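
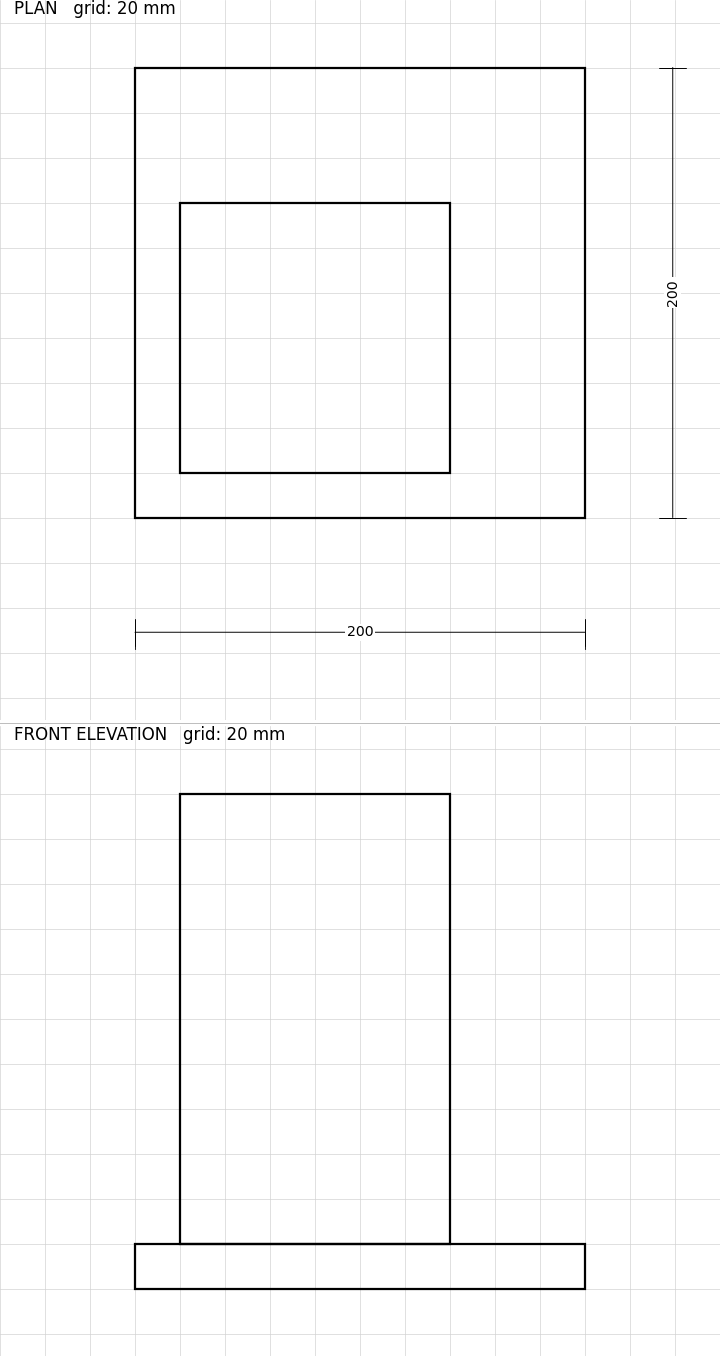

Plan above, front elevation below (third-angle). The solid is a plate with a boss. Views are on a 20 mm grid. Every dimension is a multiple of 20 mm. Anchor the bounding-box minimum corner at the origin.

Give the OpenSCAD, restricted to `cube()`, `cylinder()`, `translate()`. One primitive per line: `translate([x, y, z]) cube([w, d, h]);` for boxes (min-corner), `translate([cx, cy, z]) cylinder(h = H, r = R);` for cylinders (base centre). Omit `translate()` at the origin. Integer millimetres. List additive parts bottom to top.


cube([200, 200, 20]);
translate([20, 20, 20]) cube([120, 120, 200]);


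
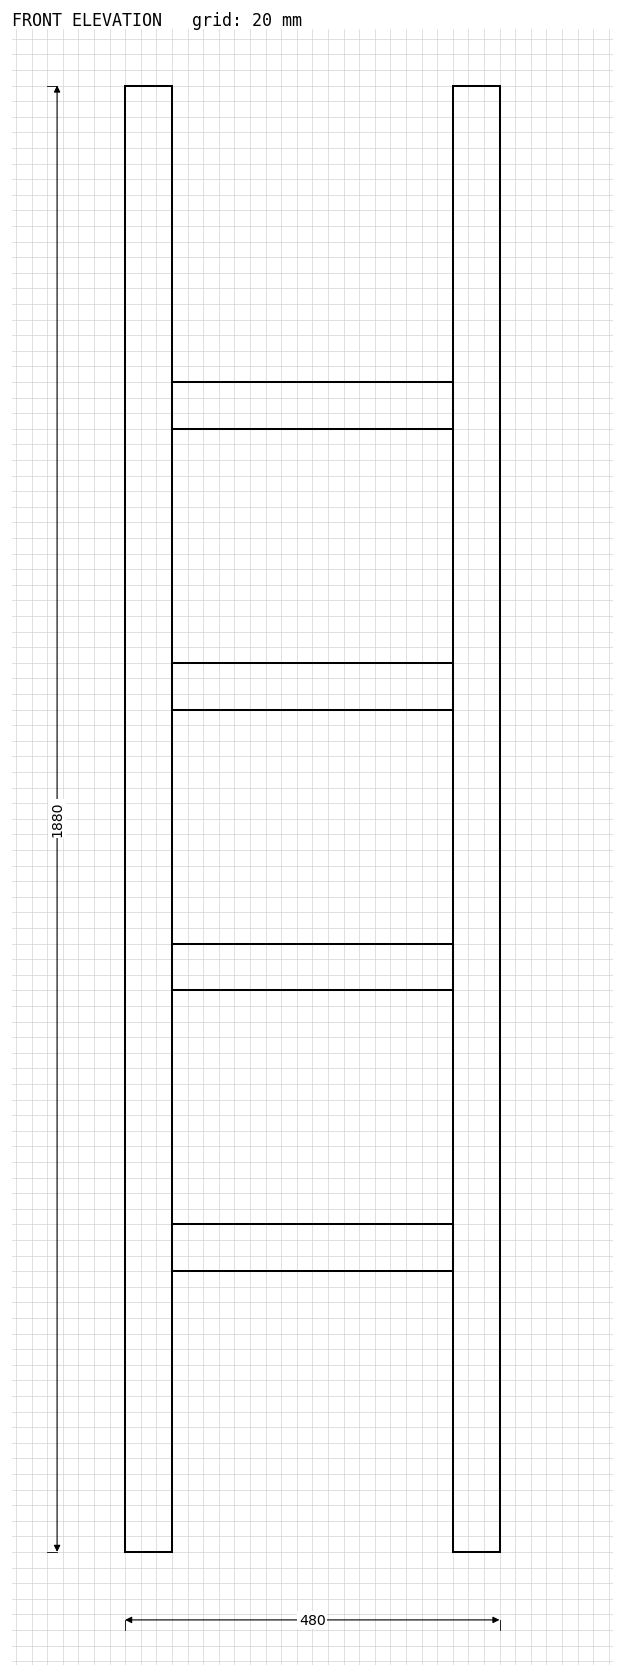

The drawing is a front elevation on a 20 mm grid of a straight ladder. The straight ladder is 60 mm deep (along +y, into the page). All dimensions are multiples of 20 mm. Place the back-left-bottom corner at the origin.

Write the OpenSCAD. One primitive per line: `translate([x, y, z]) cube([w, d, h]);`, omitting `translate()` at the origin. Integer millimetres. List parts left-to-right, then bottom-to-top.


cube([60, 60, 1880]);
translate([60, 0, 360]) cube([360, 60, 60]);
translate([60, 0, 720]) cube([360, 60, 60]);
translate([60, 0, 1080]) cube([360, 60, 60]);
translate([60, 0, 1440]) cube([360, 60, 60]);
translate([420, 0, 0]) cube([60, 60, 1880]);


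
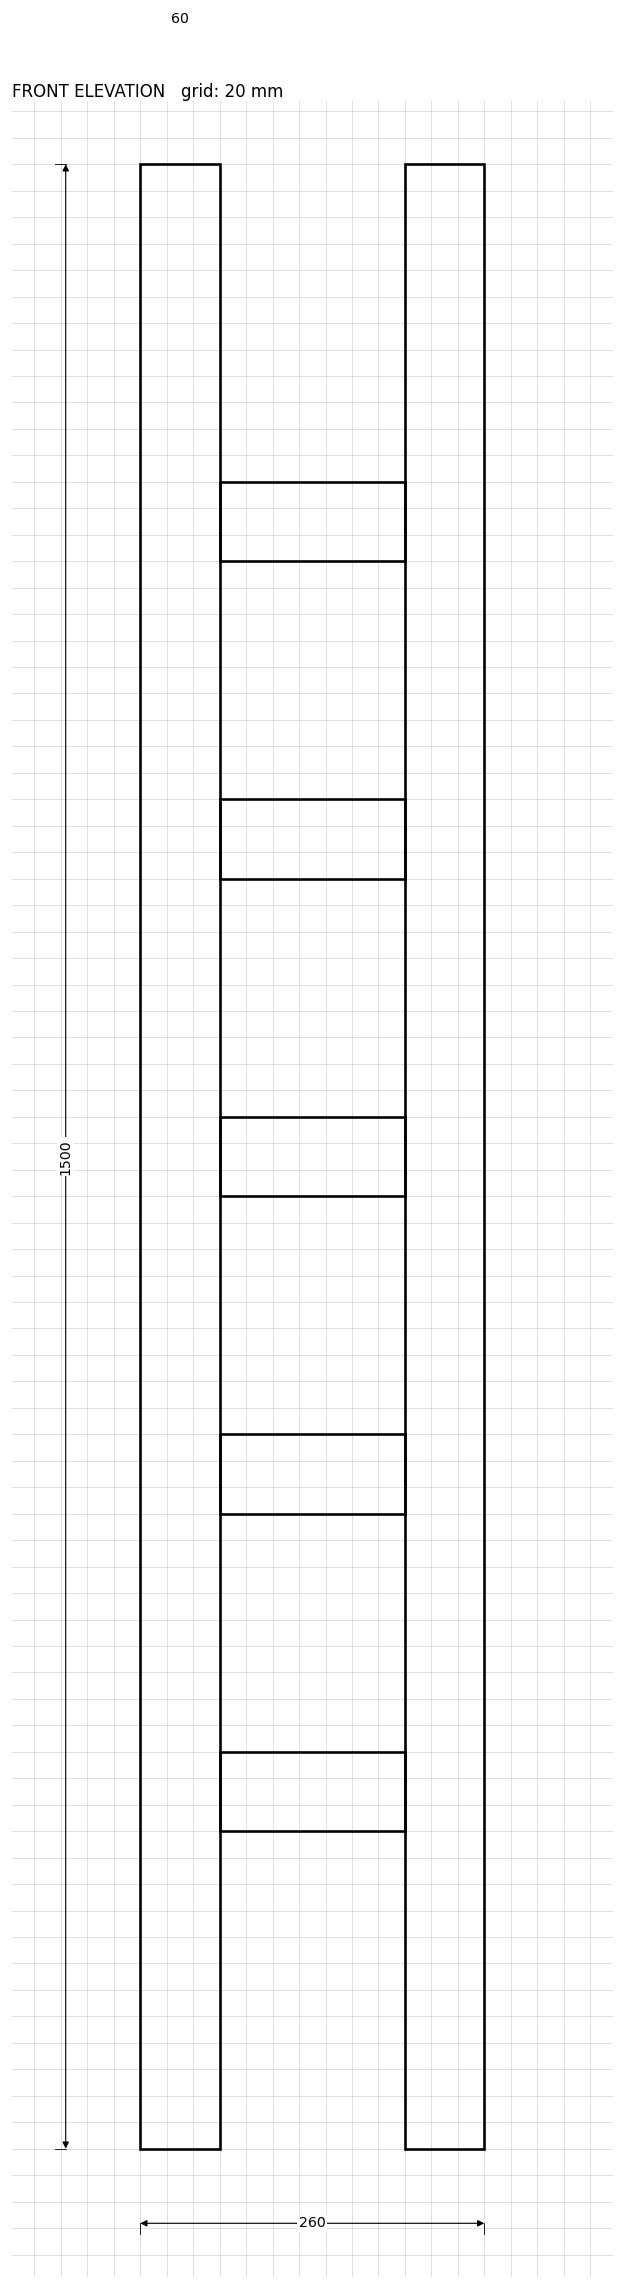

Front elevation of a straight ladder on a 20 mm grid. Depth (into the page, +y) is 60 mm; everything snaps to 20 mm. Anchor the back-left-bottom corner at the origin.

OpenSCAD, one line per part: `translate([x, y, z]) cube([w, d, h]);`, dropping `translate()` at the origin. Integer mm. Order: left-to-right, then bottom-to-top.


cube([60, 60, 1500]);
translate([60, 0, 240]) cube([140, 60, 60]);
translate([60, 0, 480]) cube([140, 60, 60]);
translate([60, 0, 720]) cube([140, 60, 60]);
translate([60, 0, 960]) cube([140, 60, 60]);
translate([60, 0, 1200]) cube([140, 60, 60]);
translate([200, 0, 0]) cube([60, 60, 1500]);


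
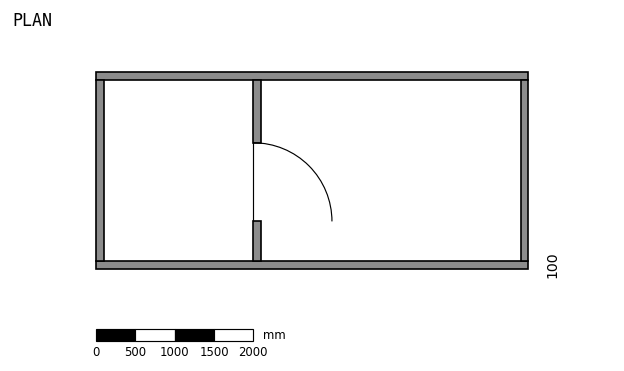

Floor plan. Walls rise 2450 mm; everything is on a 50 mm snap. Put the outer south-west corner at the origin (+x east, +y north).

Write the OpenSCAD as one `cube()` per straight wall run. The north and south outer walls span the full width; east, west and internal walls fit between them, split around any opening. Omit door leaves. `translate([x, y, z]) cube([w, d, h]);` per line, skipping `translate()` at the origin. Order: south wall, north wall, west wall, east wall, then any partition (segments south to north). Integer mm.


cube([5500, 100, 2450]);
translate([0, 2400, 0]) cube([5500, 100, 2450]);
translate([0, 100, 0]) cube([100, 2300, 2450]);
translate([5400, 100, 0]) cube([100, 2300, 2450]);
translate([2000, 100, 0]) cube([100, 500, 2450]);
translate([2000, 1600, 0]) cube([100, 800, 2450]);


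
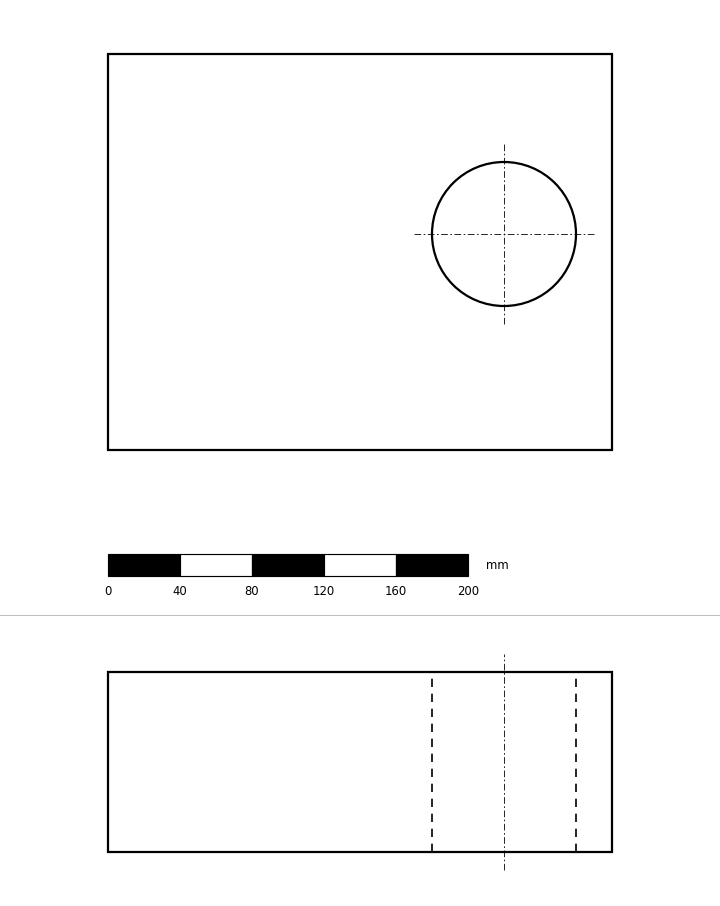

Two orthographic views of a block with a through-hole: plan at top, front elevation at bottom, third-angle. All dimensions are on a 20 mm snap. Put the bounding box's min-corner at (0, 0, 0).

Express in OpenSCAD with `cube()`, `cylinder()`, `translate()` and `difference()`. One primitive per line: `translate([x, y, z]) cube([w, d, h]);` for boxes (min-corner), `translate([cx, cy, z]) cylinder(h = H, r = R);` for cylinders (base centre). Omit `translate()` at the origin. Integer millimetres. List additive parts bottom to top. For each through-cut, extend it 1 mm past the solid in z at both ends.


difference() {
  cube([280, 220, 100]);
  translate([220, 120, -1]) cylinder(h = 102, r = 40);
}


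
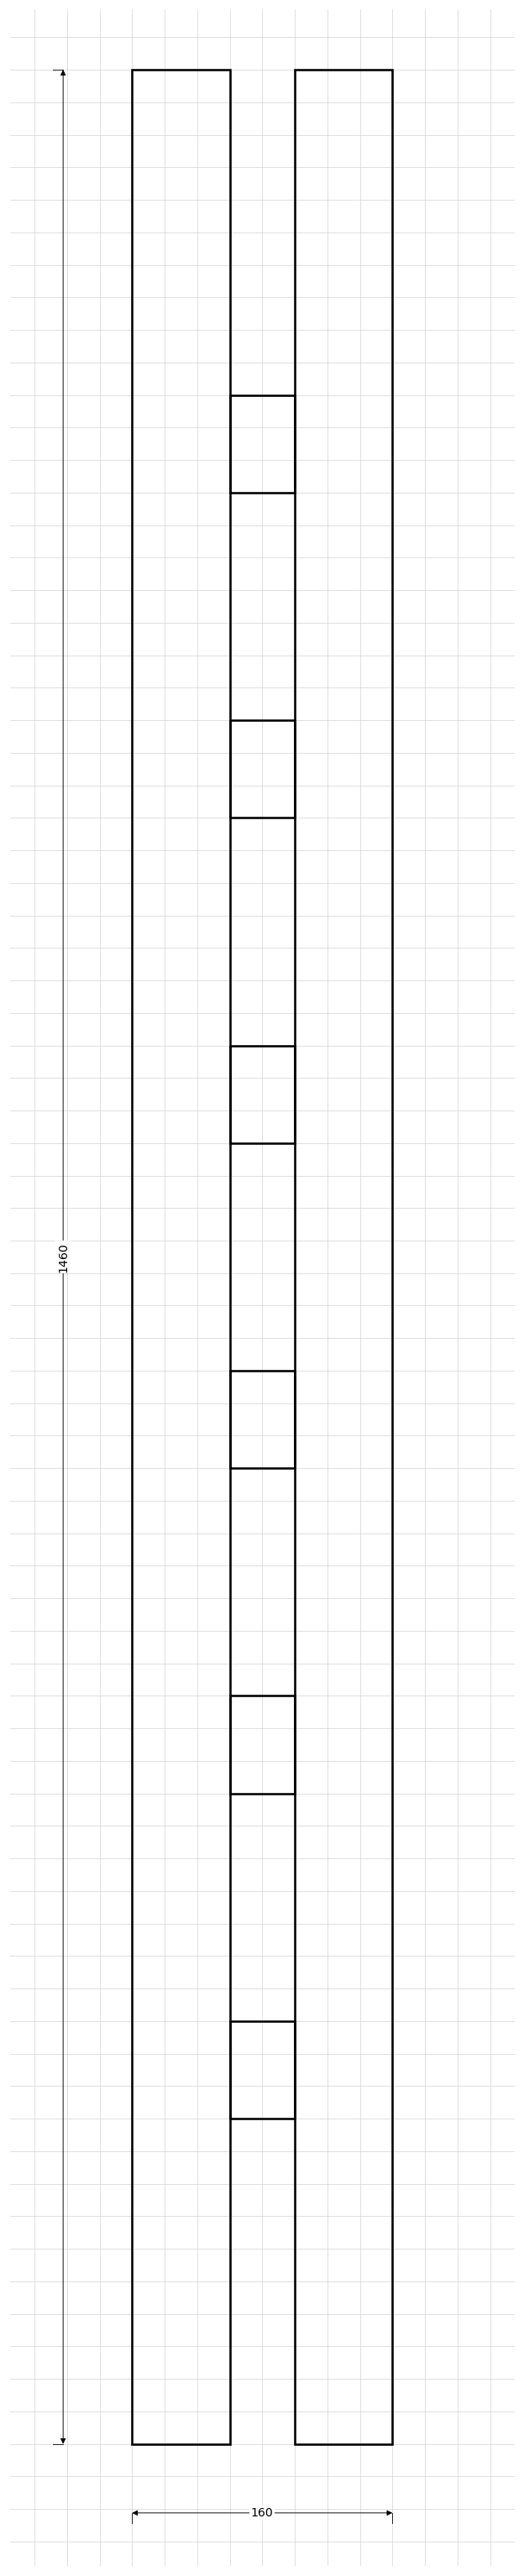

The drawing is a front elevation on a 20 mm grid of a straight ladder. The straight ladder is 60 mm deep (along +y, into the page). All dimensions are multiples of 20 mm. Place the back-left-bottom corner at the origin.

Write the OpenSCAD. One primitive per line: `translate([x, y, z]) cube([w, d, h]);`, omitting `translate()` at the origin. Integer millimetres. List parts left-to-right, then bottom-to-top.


cube([60, 60, 1460]);
translate([60, 0, 200]) cube([40, 60, 60]);
translate([60, 0, 400]) cube([40, 60, 60]);
translate([60, 0, 600]) cube([40, 60, 60]);
translate([60, 0, 800]) cube([40, 60, 60]);
translate([60, 0, 1000]) cube([40, 60, 60]);
translate([60, 0, 1200]) cube([40, 60, 60]);
translate([100, 0, 0]) cube([60, 60, 1460]);


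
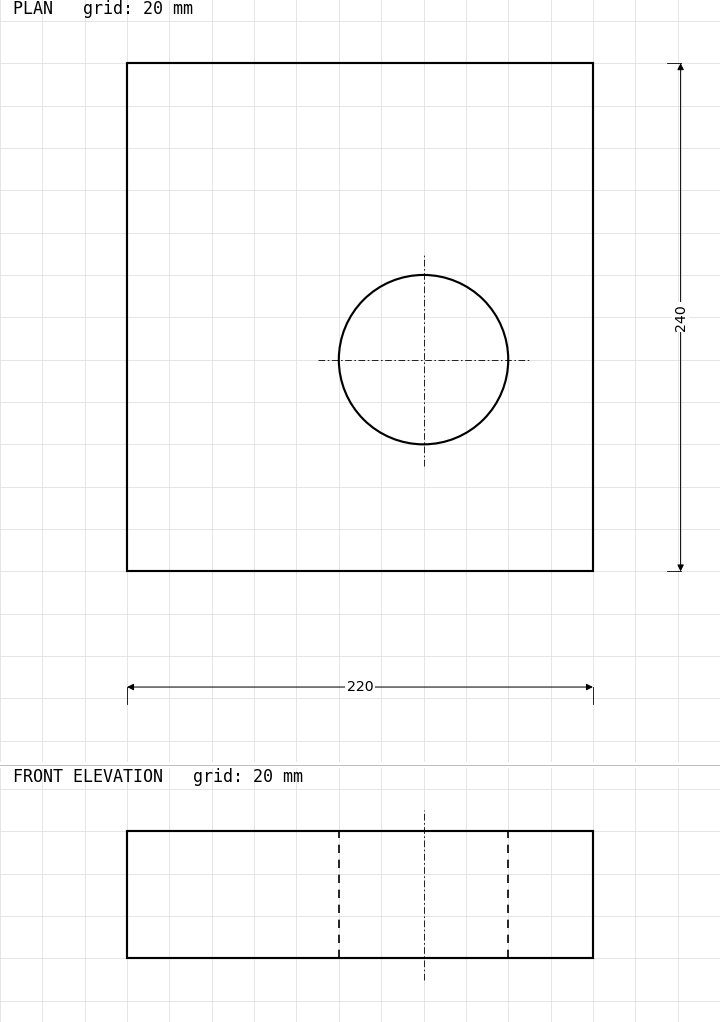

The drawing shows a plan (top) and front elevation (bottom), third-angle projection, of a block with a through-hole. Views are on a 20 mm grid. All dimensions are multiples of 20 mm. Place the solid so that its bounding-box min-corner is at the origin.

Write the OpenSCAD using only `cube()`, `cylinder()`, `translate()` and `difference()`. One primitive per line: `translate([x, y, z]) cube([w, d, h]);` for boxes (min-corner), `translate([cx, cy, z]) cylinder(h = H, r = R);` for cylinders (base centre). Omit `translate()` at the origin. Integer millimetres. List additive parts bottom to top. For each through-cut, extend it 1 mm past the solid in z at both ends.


difference() {
  cube([220, 240, 60]);
  translate([140, 100, -1]) cylinder(h = 62, r = 40);
}


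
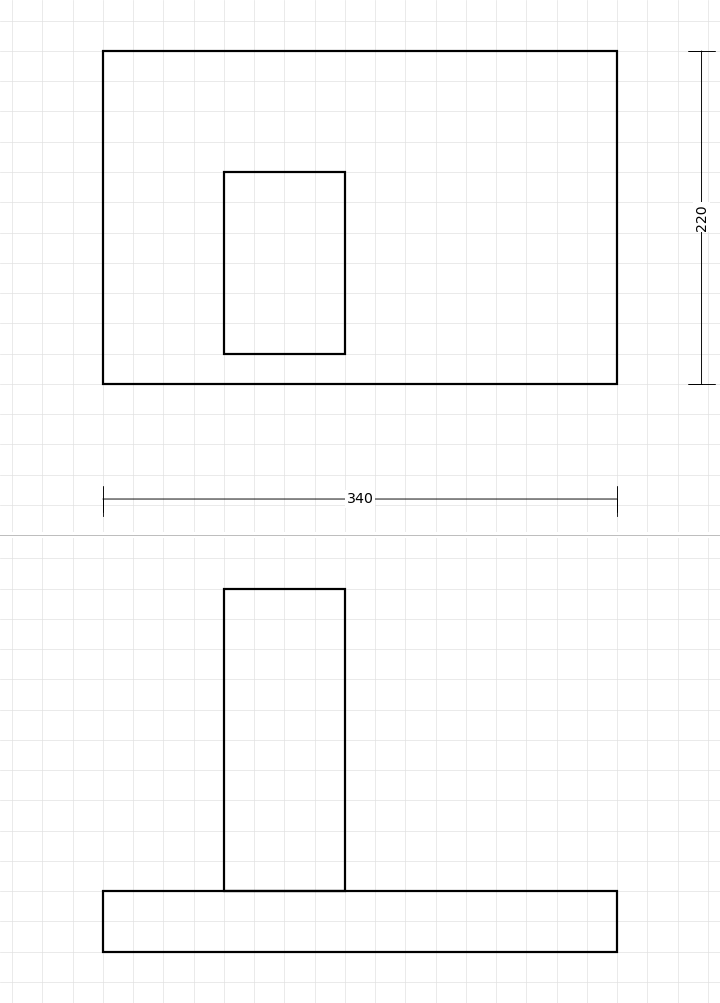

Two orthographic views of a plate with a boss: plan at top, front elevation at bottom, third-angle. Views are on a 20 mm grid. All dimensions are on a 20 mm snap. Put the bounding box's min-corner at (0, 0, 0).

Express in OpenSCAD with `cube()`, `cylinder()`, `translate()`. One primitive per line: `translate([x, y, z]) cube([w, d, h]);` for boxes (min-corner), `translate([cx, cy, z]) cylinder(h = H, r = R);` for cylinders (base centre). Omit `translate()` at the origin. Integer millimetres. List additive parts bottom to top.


cube([340, 220, 40]);
translate([80, 20, 40]) cube([80, 120, 200]);


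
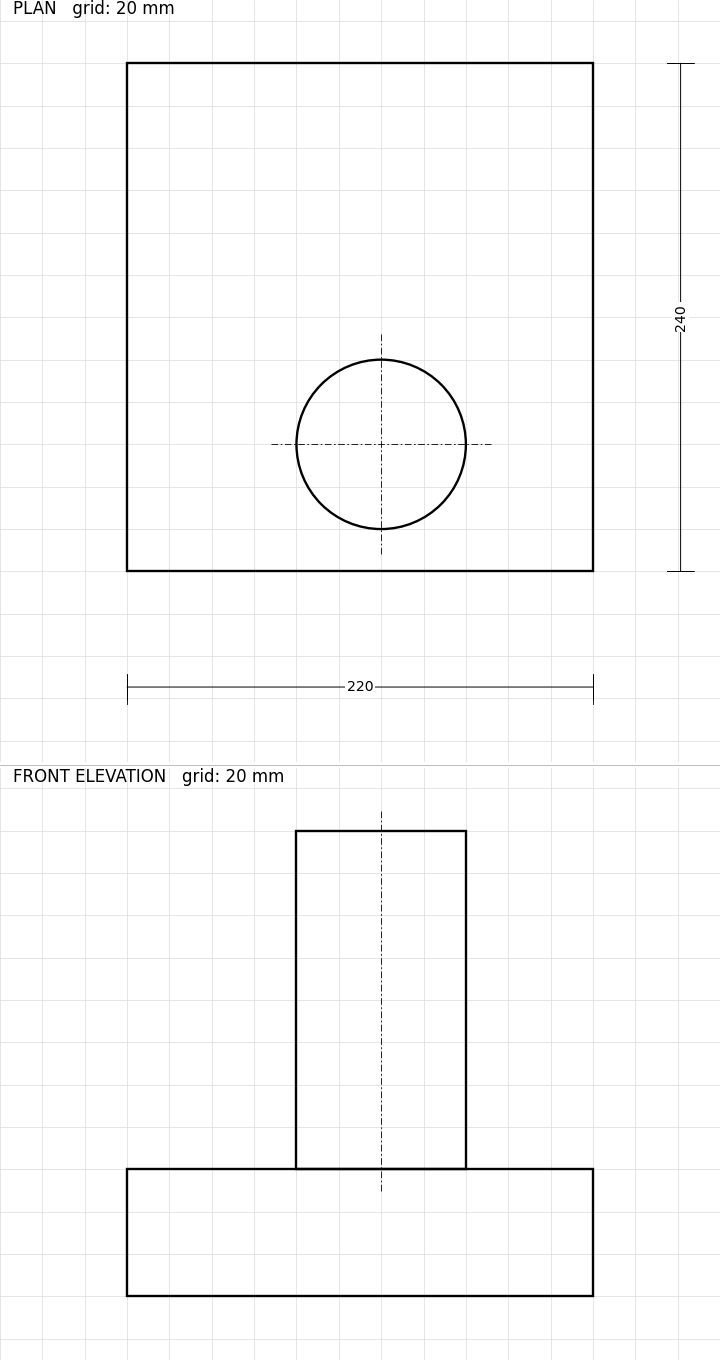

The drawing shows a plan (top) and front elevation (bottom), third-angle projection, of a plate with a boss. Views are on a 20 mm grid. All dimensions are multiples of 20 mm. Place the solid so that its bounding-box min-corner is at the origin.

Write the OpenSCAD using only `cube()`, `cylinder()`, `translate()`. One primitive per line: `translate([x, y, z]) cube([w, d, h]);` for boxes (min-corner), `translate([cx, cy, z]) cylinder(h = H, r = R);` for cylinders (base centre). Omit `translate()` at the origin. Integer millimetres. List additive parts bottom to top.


cube([220, 240, 60]);
translate([120, 60, 60]) cylinder(h = 160, r = 40);


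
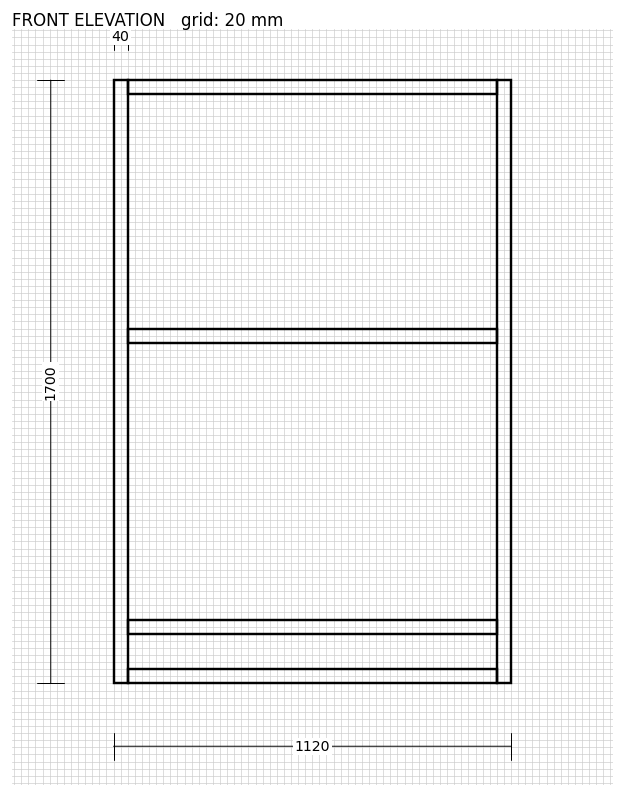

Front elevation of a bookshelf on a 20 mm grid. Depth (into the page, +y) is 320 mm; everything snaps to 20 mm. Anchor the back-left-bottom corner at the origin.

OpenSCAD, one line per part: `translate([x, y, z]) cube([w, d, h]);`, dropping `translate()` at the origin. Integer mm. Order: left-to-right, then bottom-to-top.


cube([40, 320, 1700]);
translate([40, 0, 0]) cube([1040, 320, 40]);
translate([40, 0, 140]) cube([1040, 320, 40]);
translate([40, 0, 960]) cube([1040, 320, 40]);
translate([40, 0, 1660]) cube([1040, 320, 40]);
translate([1080, 0, 0]) cube([40, 320, 1700]);


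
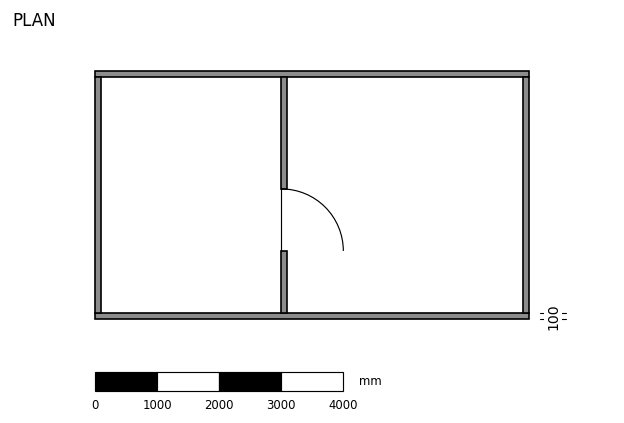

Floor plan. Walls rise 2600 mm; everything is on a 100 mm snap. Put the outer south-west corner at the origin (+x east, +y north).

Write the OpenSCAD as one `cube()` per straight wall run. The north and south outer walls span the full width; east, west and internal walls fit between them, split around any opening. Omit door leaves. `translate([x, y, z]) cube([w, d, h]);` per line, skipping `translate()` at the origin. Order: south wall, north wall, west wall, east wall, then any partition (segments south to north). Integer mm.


cube([7000, 100, 2600]);
translate([0, 3900, 0]) cube([7000, 100, 2600]);
translate([0, 100, 0]) cube([100, 3800, 2600]);
translate([6900, 100, 0]) cube([100, 3800, 2600]);
translate([3000, 100, 0]) cube([100, 1000, 2600]);
translate([3000, 2100, 0]) cube([100, 1800, 2600]);


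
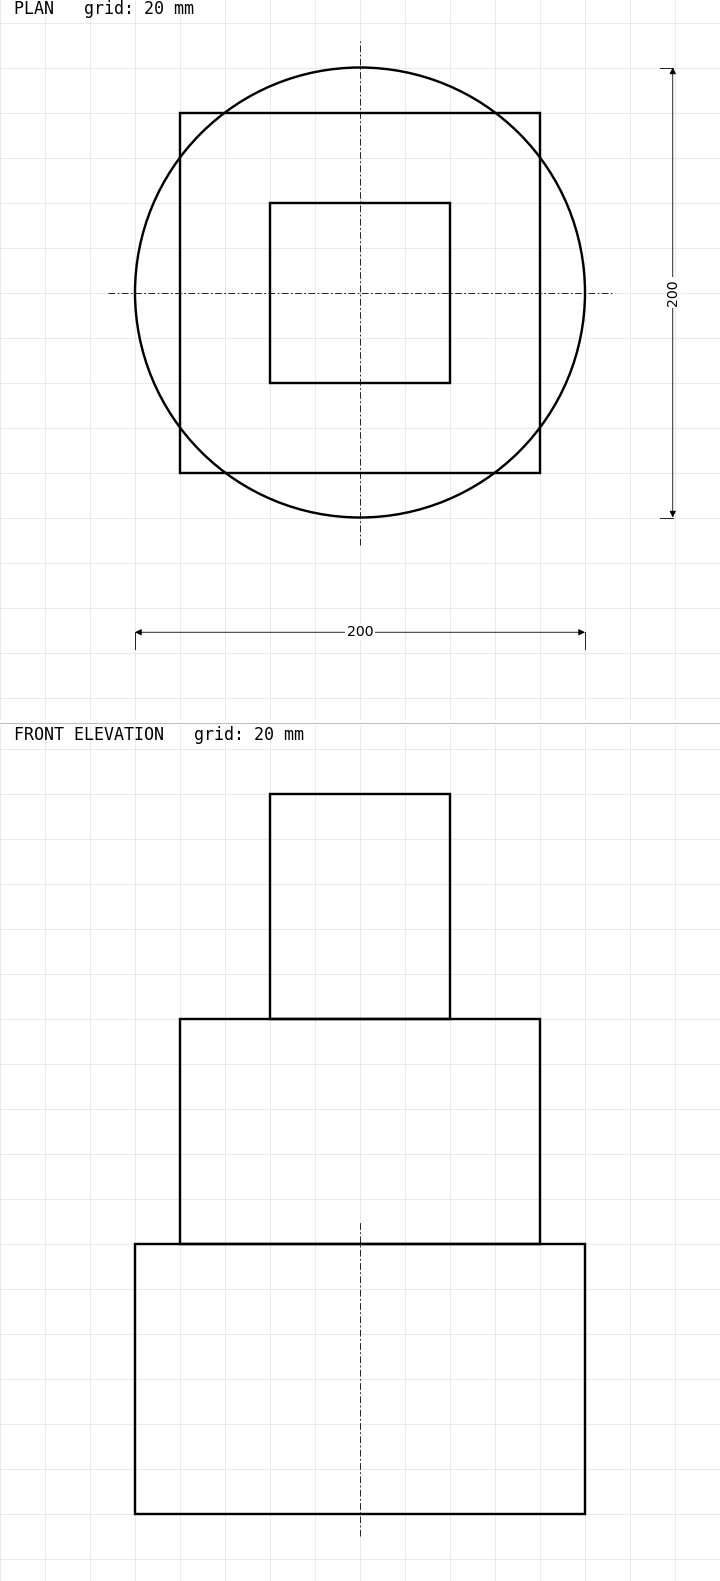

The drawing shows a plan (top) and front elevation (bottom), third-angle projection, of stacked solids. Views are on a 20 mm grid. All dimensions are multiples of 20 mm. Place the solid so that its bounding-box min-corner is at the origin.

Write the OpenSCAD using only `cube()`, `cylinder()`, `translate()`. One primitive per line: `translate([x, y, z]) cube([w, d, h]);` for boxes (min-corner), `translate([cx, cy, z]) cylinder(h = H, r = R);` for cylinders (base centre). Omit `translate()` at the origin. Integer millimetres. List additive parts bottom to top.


translate([100, 100, 0]) cylinder(h = 120, r = 100);
translate([20, 20, 120]) cube([160, 160, 100]);
translate([60, 60, 220]) cube([80, 80, 100]);


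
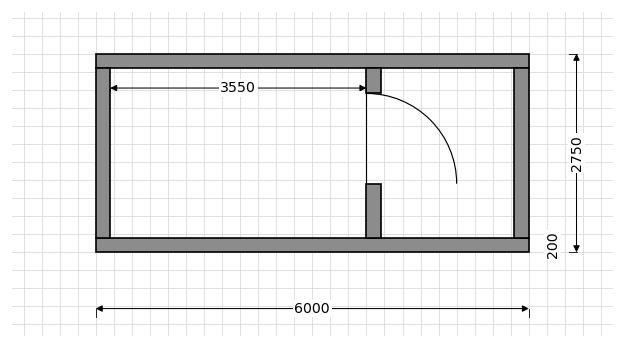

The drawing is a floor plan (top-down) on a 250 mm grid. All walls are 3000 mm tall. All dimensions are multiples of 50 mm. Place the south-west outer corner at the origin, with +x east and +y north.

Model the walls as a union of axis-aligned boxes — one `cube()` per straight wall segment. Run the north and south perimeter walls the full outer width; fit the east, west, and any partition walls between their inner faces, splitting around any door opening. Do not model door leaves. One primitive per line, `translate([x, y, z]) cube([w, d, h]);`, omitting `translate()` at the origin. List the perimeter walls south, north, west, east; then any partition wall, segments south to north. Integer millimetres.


cube([6000, 200, 3000]);
translate([0, 2550, 0]) cube([6000, 200, 3000]);
translate([0, 200, 0]) cube([200, 2350, 3000]);
translate([5800, 200, 0]) cube([200, 2350, 3000]);
translate([3750, 200, 0]) cube([200, 750, 3000]);
translate([3750, 2200, 0]) cube([200, 350, 3000]);


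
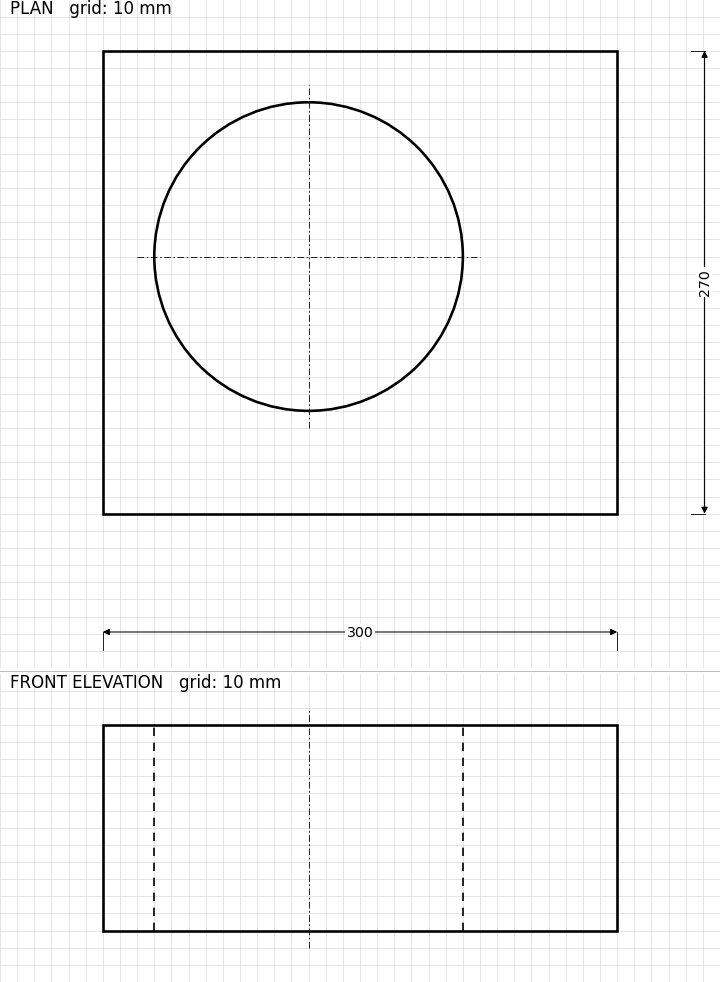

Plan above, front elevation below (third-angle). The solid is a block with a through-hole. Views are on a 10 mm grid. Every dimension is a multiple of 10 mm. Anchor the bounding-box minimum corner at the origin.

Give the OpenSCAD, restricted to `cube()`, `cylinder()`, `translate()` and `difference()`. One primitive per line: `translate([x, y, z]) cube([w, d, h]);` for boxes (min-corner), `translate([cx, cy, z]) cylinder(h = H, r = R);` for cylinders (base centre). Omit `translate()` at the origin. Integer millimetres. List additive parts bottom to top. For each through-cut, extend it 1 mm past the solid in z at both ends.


difference() {
  cube([300, 270, 120]);
  translate([120, 150, -1]) cylinder(h = 122, r = 90);
}


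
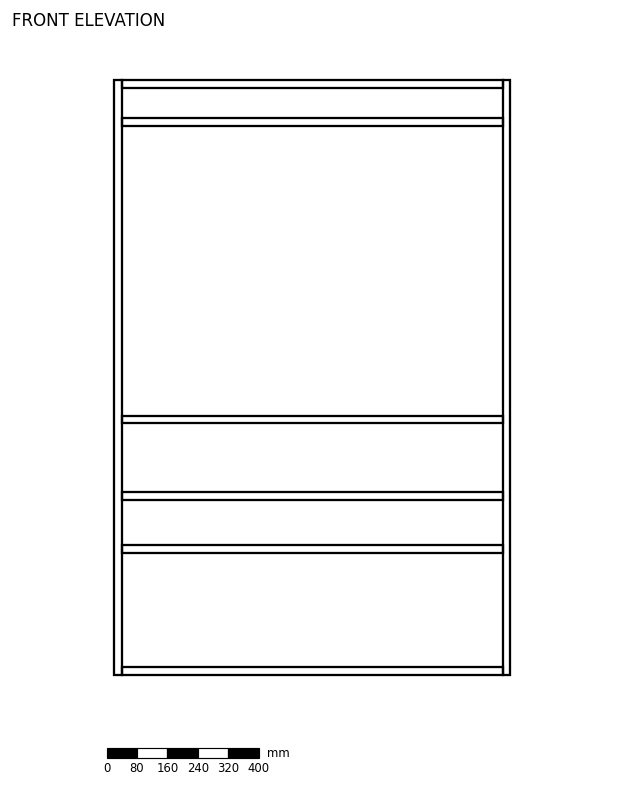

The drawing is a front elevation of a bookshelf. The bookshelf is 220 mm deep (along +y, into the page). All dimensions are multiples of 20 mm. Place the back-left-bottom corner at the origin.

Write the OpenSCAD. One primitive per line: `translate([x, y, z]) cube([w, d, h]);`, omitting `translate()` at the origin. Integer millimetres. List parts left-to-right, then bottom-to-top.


cube([20, 220, 1560]);
translate([20, 0, 0]) cube([1000, 220, 20]);
translate([20, 0, 320]) cube([1000, 220, 20]);
translate([20, 0, 460]) cube([1000, 220, 20]);
translate([20, 0, 660]) cube([1000, 220, 20]);
translate([20, 0, 1440]) cube([1000, 220, 20]);
translate([20, 0, 1540]) cube([1000, 220, 20]);
translate([1020, 0, 0]) cube([20, 220, 1560]);


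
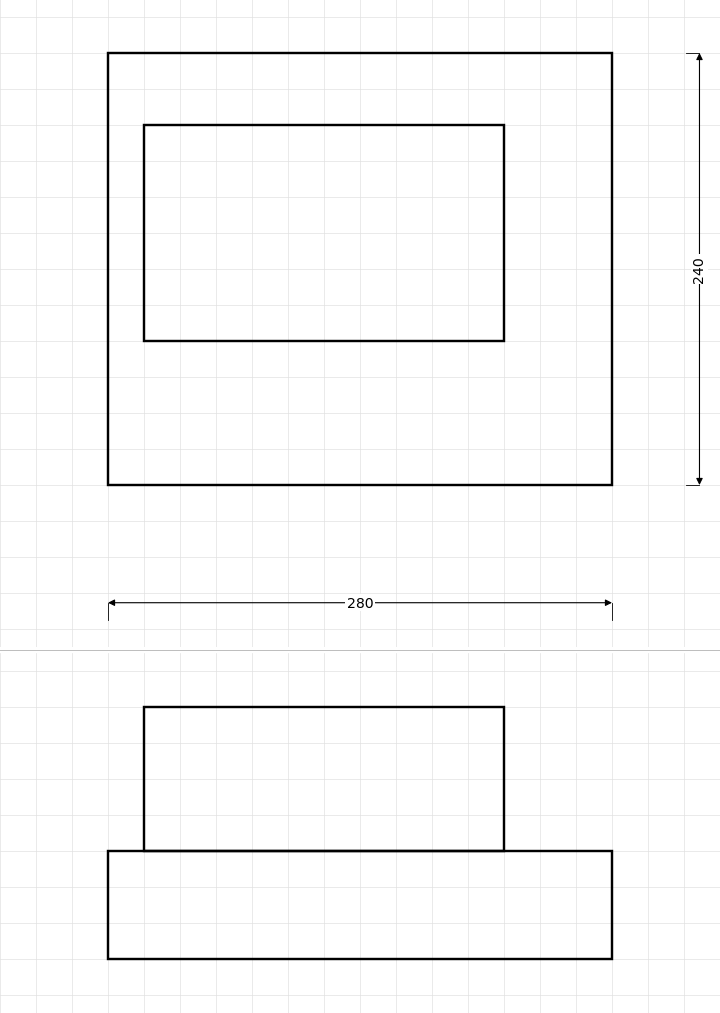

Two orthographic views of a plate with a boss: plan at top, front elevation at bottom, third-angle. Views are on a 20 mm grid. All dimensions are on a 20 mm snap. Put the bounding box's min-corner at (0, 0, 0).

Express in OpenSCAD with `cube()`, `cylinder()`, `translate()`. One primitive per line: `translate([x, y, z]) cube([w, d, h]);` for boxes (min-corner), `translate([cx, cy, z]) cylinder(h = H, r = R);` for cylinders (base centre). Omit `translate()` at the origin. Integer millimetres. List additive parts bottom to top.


cube([280, 240, 60]);
translate([20, 80, 60]) cube([200, 120, 80]);


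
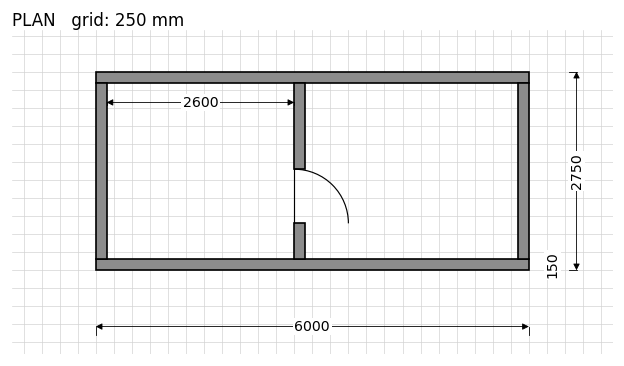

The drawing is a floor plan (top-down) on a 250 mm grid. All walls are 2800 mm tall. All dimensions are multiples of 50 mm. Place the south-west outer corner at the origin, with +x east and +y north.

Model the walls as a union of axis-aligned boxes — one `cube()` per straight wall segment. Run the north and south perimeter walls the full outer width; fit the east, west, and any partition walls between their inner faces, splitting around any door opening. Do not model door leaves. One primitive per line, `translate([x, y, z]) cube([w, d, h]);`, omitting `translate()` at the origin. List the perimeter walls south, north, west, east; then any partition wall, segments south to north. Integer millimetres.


cube([6000, 150, 2800]);
translate([0, 2600, 0]) cube([6000, 150, 2800]);
translate([0, 150, 0]) cube([150, 2450, 2800]);
translate([5850, 150, 0]) cube([150, 2450, 2800]);
translate([2750, 150, 0]) cube([150, 500, 2800]);
translate([2750, 1400, 0]) cube([150, 1200, 2800]);


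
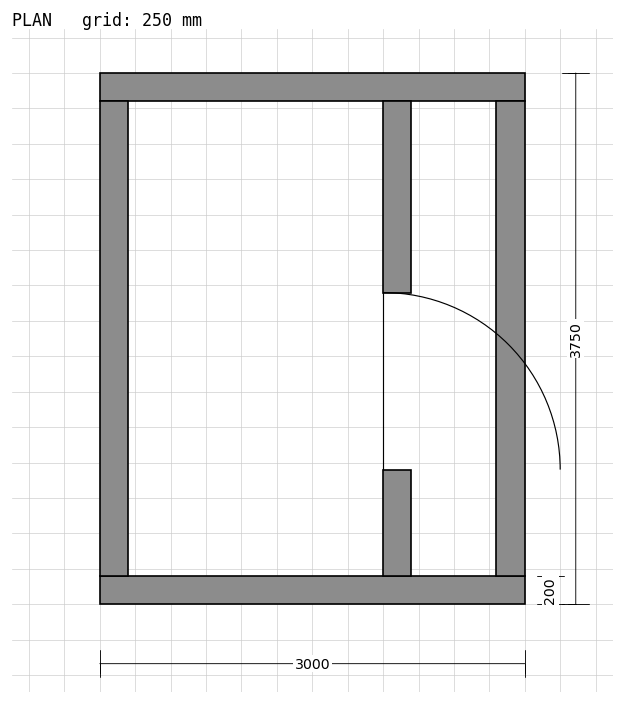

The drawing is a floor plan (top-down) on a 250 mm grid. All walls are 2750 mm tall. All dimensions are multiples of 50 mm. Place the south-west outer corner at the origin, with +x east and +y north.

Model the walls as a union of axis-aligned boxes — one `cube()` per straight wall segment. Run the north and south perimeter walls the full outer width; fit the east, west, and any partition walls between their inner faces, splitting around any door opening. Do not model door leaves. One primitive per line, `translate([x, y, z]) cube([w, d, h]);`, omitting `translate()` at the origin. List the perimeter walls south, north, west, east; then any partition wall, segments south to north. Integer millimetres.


cube([3000, 200, 2750]);
translate([0, 3550, 0]) cube([3000, 200, 2750]);
translate([0, 200, 0]) cube([200, 3350, 2750]);
translate([2800, 200, 0]) cube([200, 3350, 2750]);
translate([2000, 200, 0]) cube([200, 750, 2750]);
translate([2000, 2200, 0]) cube([200, 1350, 2750]);


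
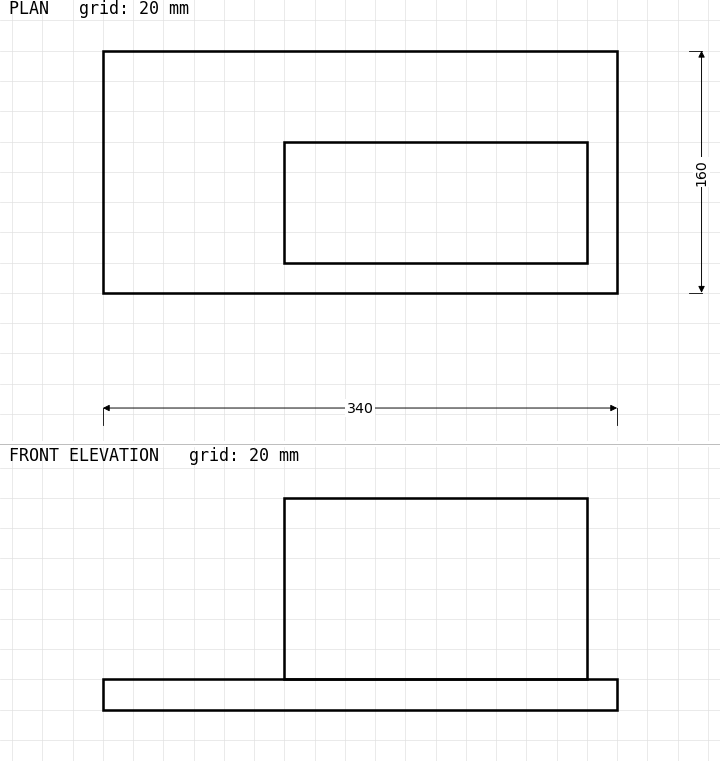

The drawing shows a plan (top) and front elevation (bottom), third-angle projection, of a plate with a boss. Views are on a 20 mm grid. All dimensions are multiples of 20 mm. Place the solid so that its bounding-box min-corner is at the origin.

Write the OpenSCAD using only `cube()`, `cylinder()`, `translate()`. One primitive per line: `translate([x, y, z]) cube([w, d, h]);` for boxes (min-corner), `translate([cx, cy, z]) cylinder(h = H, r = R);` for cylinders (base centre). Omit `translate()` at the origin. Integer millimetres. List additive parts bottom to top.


cube([340, 160, 20]);
translate([120, 20, 20]) cube([200, 80, 120]);


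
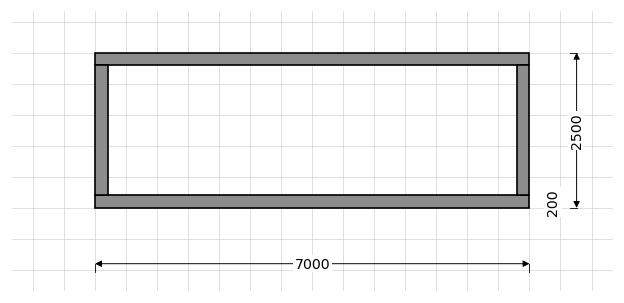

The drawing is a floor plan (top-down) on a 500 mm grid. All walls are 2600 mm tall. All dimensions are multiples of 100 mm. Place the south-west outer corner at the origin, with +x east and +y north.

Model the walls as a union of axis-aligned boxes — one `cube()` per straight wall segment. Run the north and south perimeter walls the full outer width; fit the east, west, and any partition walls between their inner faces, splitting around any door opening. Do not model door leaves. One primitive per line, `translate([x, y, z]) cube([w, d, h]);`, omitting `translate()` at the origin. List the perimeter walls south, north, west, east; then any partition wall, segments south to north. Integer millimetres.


cube([7000, 200, 2600]);
translate([0, 2300, 0]) cube([7000, 200, 2600]);
translate([0, 200, 0]) cube([200, 2100, 2600]);
translate([6800, 200, 0]) cube([200, 2100, 2600]);


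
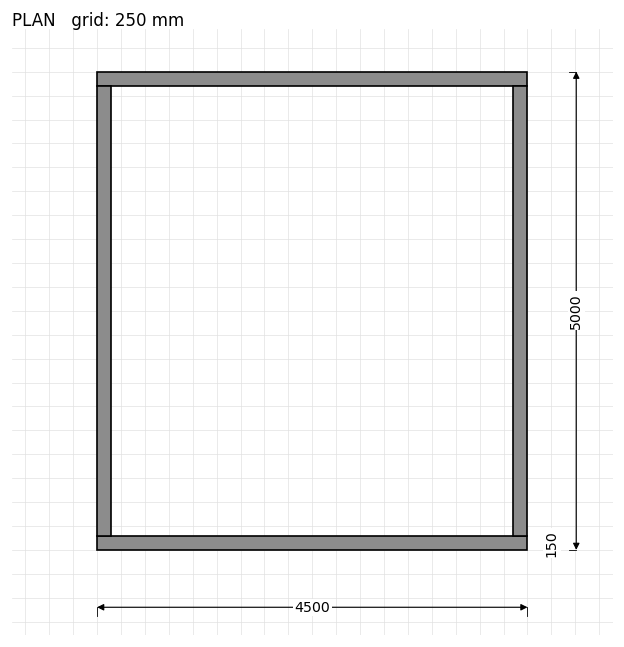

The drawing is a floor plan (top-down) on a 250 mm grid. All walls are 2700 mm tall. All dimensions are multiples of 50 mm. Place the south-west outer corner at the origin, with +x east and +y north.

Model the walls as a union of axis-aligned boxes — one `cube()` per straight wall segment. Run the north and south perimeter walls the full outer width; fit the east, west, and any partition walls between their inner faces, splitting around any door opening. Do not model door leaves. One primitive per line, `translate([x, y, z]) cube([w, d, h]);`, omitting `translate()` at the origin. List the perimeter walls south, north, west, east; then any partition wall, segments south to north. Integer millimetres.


cube([4500, 150, 2700]);
translate([0, 4850, 0]) cube([4500, 150, 2700]);
translate([0, 150, 0]) cube([150, 4700, 2700]);
translate([4350, 150, 0]) cube([150, 4700, 2700]);


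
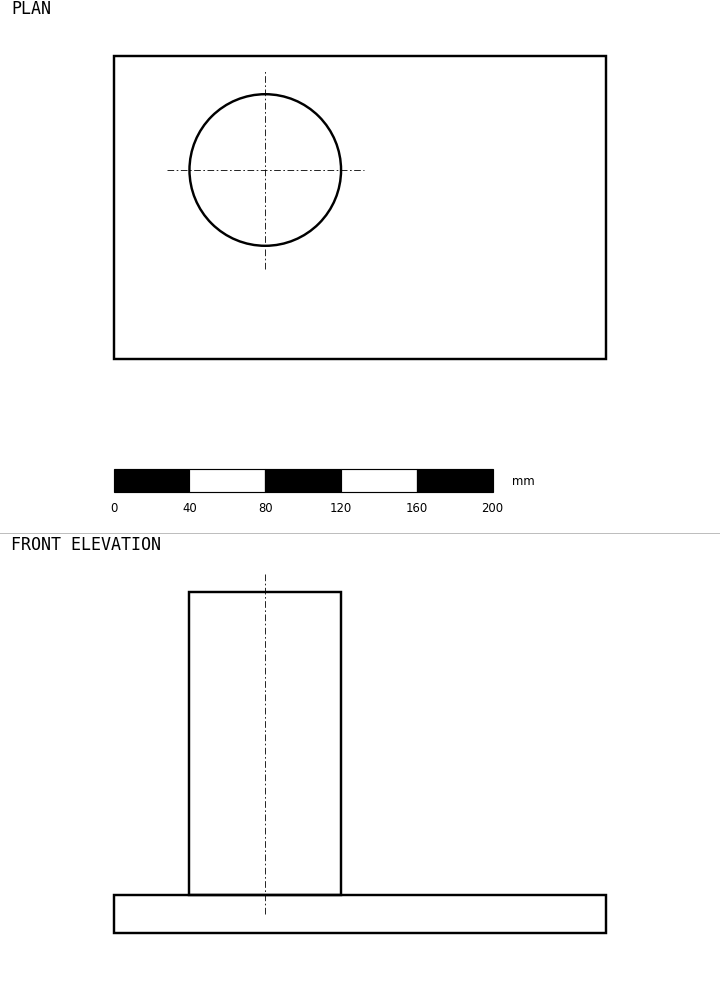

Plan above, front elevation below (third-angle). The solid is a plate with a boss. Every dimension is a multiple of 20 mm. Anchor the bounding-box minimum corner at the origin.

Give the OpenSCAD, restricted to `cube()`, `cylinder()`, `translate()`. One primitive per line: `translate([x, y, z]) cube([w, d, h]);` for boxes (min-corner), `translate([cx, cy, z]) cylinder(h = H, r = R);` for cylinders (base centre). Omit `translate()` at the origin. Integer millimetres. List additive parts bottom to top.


cube([260, 160, 20]);
translate([80, 100, 20]) cylinder(h = 160, r = 40);


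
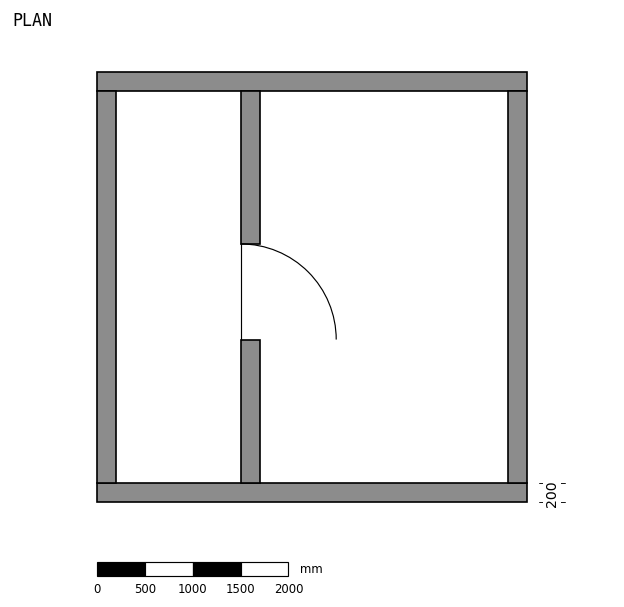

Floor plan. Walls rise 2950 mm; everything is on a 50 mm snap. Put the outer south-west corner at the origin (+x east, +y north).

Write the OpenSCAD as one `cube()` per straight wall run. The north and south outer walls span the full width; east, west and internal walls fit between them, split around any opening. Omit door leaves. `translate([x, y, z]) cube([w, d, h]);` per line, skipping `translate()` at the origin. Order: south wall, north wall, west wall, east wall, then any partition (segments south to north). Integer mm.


cube([4500, 200, 2950]);
translate([0, 4300, 0]) cube([4500, 200, 2950]);
translate([0, 200, 0]) cube([200, 4100, 2950]);
translate([4300, 200, 0]) cube([200, 4100, 2950]);
translate([1500, 200, 0]) cube([200, 1500, 2950]);
translate([1500, 2700, 0]) cube([200, 1600, 2950]);


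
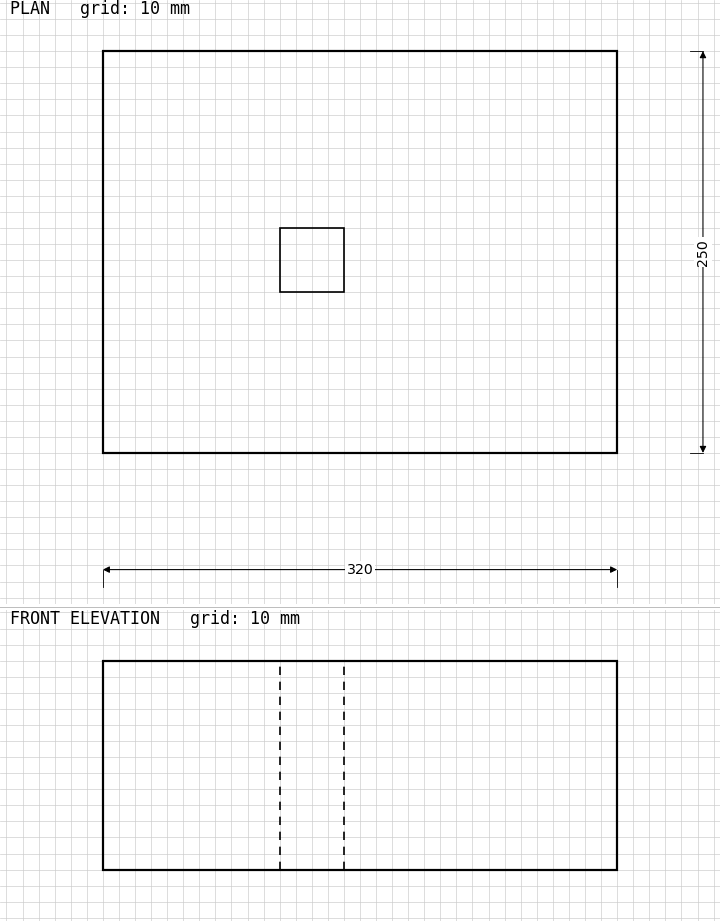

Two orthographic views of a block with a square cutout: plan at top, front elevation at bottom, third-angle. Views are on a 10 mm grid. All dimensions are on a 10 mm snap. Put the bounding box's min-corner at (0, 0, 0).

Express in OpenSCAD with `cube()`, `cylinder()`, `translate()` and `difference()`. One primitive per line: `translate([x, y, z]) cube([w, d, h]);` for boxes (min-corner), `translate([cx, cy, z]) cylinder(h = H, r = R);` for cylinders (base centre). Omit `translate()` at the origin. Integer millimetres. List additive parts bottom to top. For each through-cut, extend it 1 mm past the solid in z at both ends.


difference() {
  cube([320, 250, 130]);
  translate([110, 100, -1]) cube([40, 40, 132]);
}


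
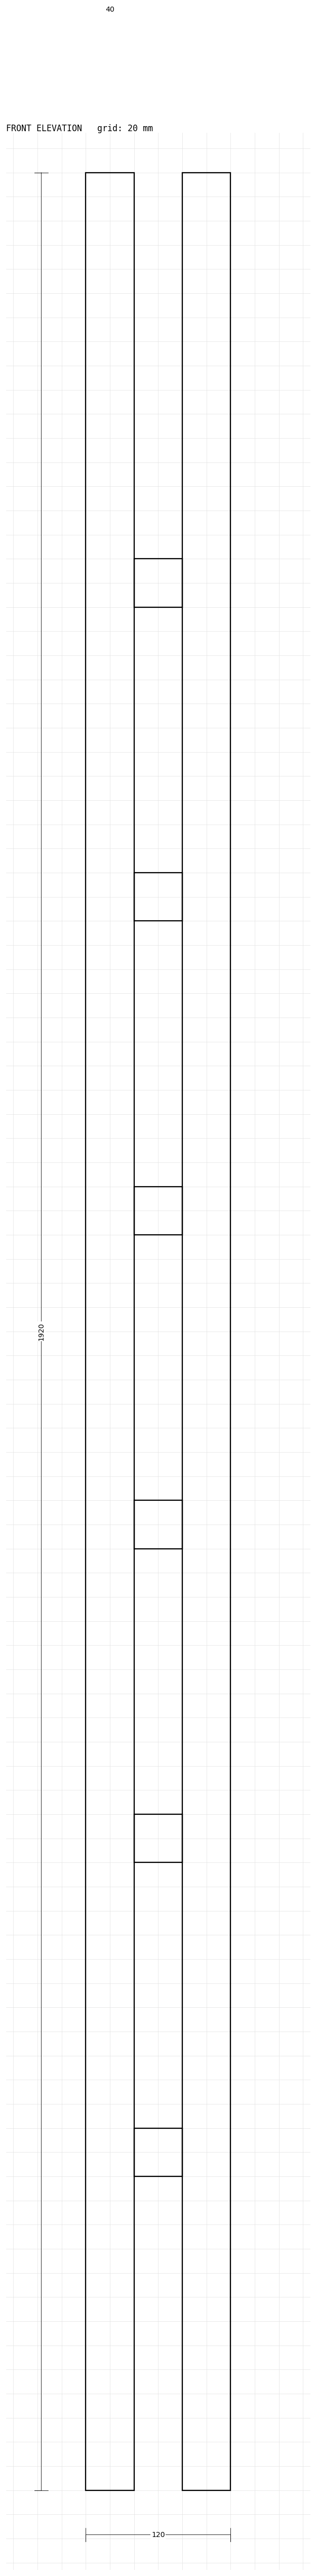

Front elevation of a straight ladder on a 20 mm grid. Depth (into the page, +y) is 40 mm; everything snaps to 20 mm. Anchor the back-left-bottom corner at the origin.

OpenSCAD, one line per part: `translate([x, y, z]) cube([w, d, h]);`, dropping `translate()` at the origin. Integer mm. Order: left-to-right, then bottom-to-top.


cube([40, 40, 1920]);
translate([40, 0, 260]) cube([40, 40, 40]);
translate([40, 0, 520]) cube([40, 40, 40]);
translate([40, 0, 780]) cube([40, 40, 40]);
translate([40, 0, 1040]) cube([40, 40, 40]);
translate([40, 0, 1300]) cube([40, 40, 40]);
translate([40, 0, 1560]) cube([40, 40, 40]);
translate([80, 0, 0]) cube([40, 40, 1920]);


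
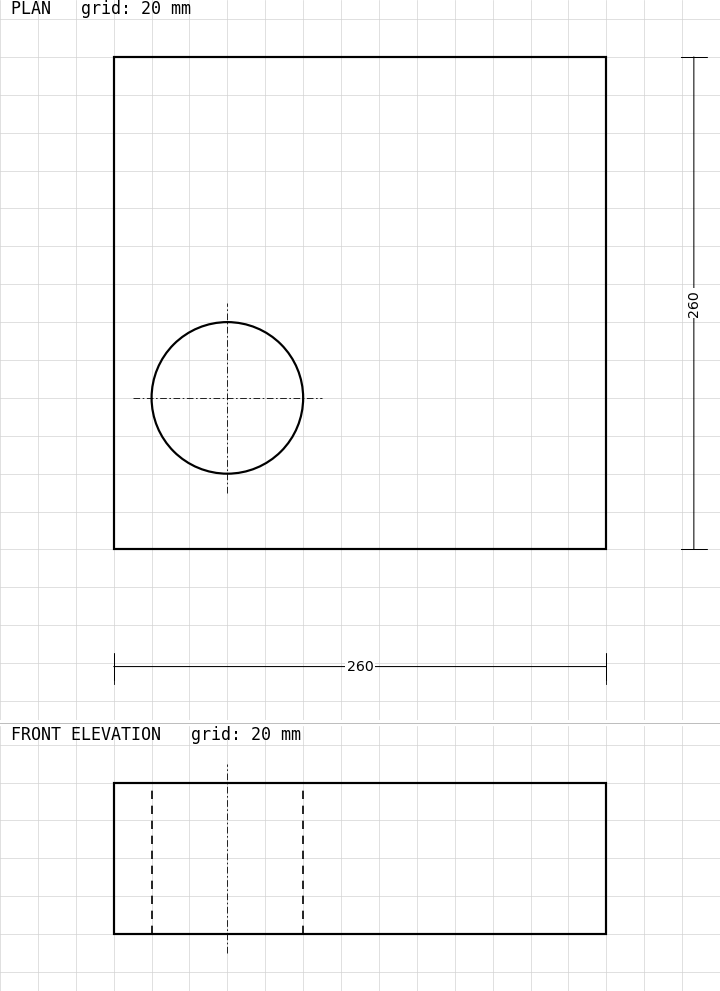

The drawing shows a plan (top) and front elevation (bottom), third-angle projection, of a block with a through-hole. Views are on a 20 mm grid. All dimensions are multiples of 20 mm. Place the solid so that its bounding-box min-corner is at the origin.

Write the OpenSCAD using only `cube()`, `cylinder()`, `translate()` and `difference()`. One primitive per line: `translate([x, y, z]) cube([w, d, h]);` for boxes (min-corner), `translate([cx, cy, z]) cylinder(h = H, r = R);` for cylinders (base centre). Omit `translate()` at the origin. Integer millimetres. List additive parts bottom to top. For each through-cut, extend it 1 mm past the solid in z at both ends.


difference() {
  cube([260, 260, 80]);
  translate([60, 80, -1]) cylinder(h = 82, r = 40);
}


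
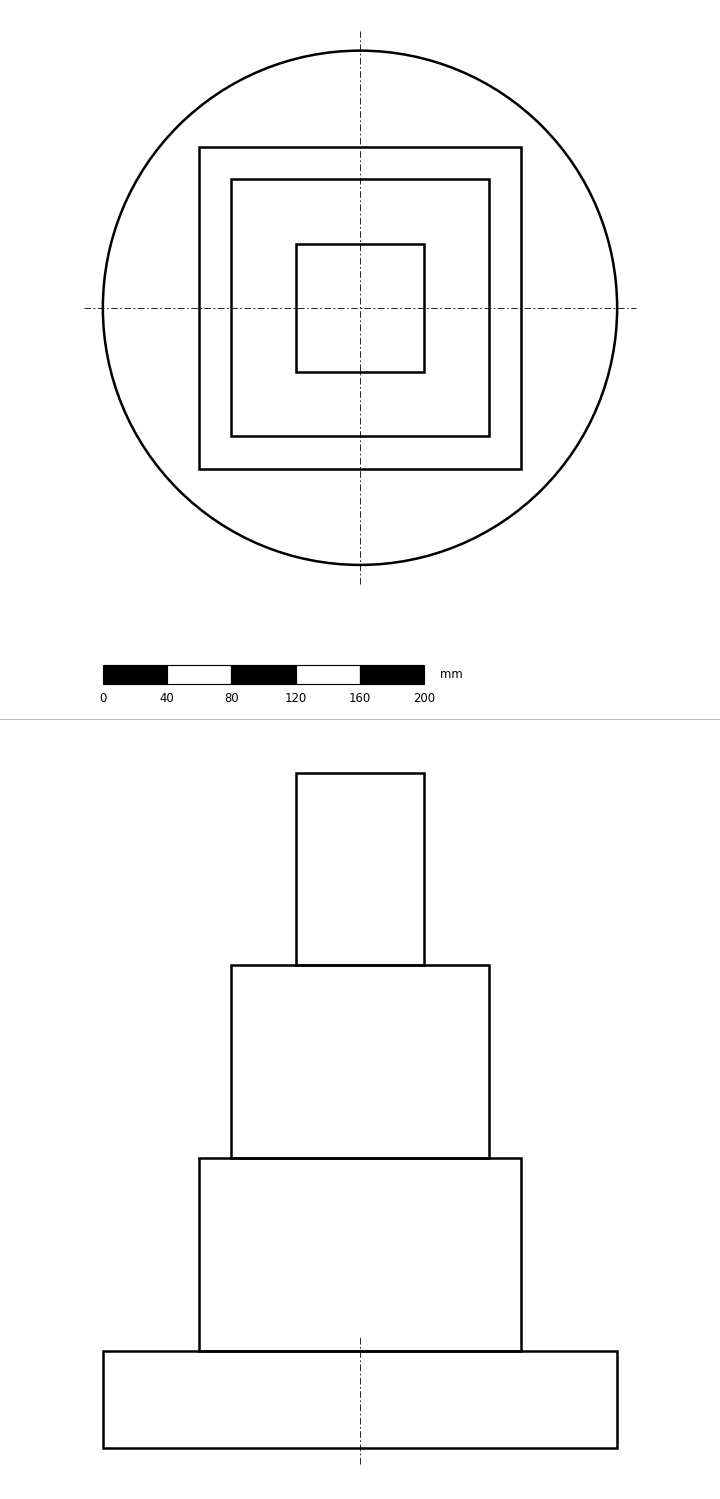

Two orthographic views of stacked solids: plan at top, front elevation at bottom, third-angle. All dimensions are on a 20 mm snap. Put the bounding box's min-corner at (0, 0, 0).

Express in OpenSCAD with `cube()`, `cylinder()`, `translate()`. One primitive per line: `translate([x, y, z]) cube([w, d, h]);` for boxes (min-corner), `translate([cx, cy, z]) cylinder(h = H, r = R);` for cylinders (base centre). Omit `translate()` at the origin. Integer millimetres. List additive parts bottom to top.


translate([160, 160, 0]) cylinder(h = 60, r = 160);
translate([60, 60, 60]) cube([200, 200, 120]);
translate([80, 80, 180]) cube([160, 160, 120]);
translate([120, 120, 300]) cube([80, 80, 120]);


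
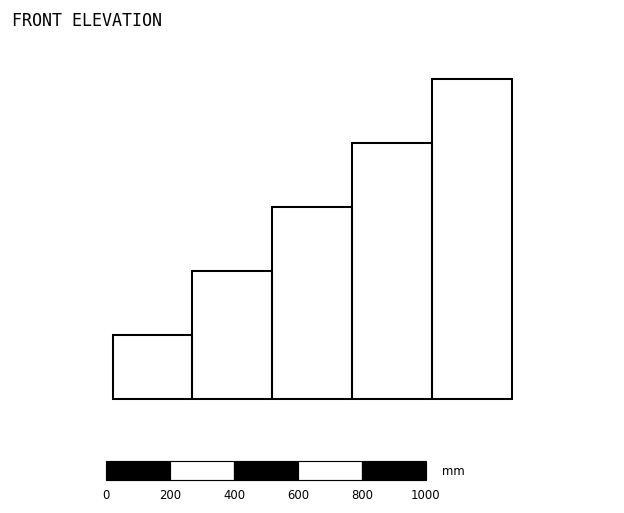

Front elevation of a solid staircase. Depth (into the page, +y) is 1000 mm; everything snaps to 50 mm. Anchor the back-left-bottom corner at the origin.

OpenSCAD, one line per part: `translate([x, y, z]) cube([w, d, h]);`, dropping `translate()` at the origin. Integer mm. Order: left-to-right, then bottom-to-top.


cube([250, 1000, 200]);
translate([250, 0, 0]) cube([250, 1000, 400]);
translate([500, 0, 0]) cube([250, 1000, 600]);
translate([750, 0, 0]) cube([250, 1000, 800]);
translate([1000, 0, 0]) cube([250, 1000, 1000]);


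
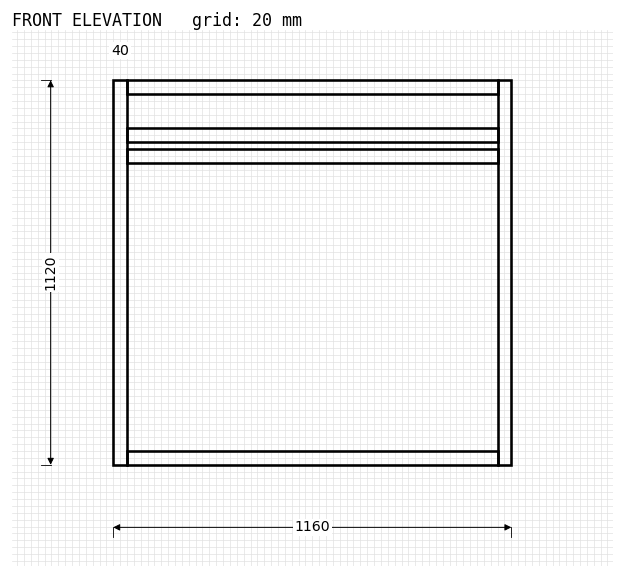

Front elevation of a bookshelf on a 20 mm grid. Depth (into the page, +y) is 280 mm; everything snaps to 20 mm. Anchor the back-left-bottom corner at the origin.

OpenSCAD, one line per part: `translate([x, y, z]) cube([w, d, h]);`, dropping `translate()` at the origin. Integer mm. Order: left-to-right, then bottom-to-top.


cube([40, 280, 1120]);
translate([40, 0, 0]) cube([1080, 280, 40]);
translate([40, 0, 880]) cube([1080, 280, 40]);
translate([40, 0, 940]) cube([1080, 280, 40]);
translate([40, 0, 1080]) cube([1080, 280, 40]);
translate([1120, 0, 0]) cube([40, 280, 1120]);


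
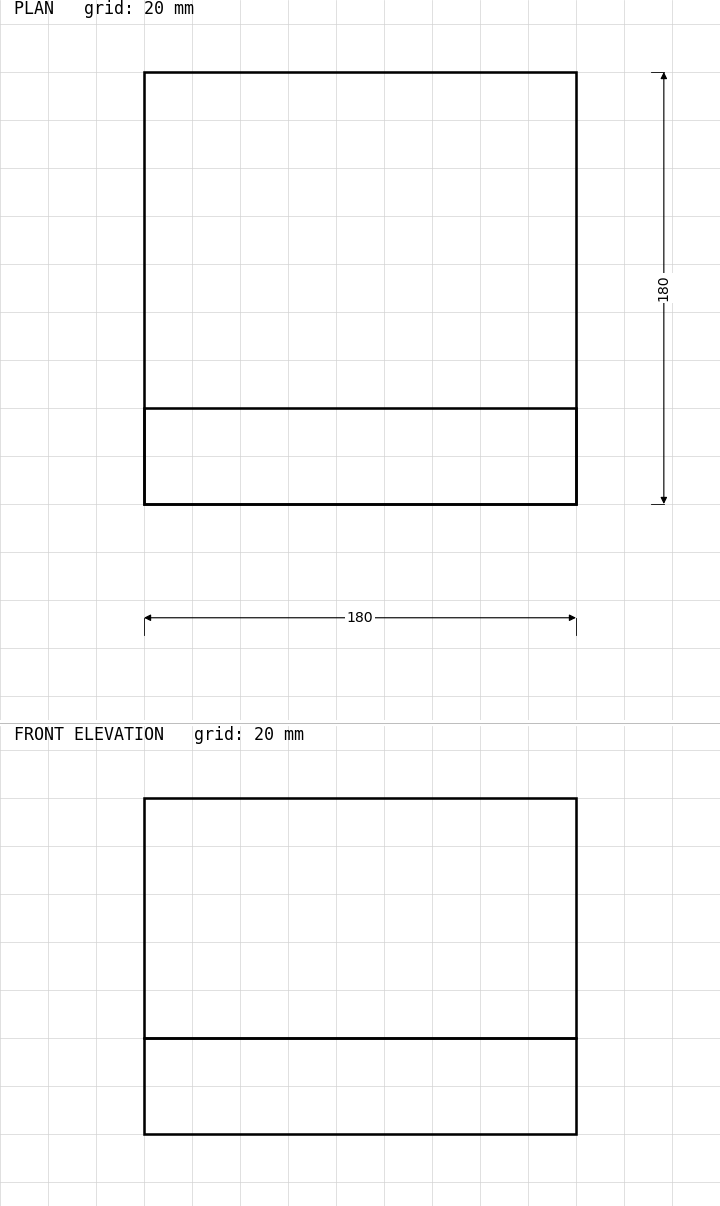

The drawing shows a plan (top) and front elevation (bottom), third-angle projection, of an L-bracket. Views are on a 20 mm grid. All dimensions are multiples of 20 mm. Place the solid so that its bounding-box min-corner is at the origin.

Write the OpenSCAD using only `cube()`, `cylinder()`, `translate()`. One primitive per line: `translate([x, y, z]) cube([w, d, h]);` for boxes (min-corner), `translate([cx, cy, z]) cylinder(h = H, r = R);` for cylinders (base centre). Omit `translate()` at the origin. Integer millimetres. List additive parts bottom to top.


cube([180, 180, 40]);
translate([0, 0, 40]) cube([180, 40, 100]);


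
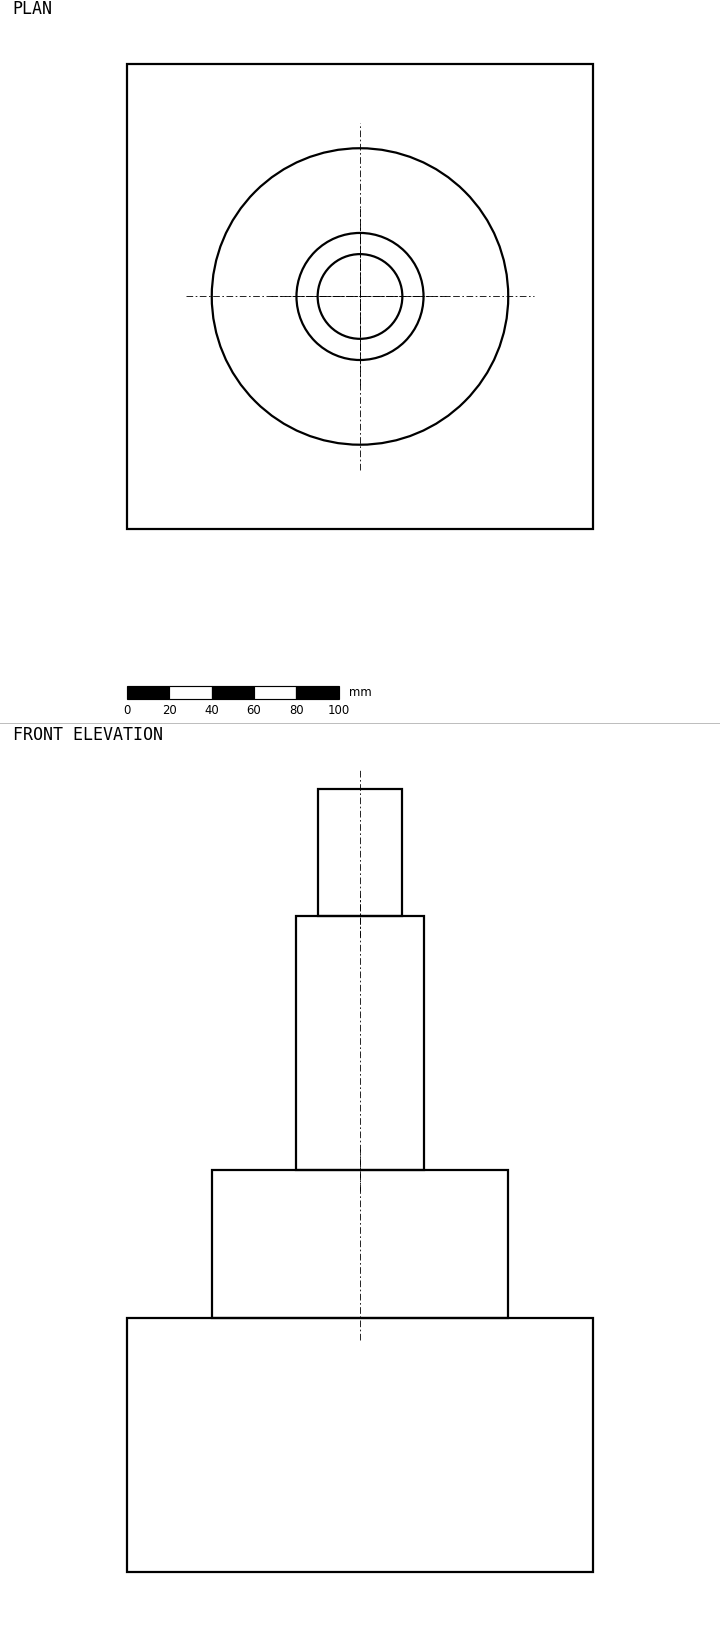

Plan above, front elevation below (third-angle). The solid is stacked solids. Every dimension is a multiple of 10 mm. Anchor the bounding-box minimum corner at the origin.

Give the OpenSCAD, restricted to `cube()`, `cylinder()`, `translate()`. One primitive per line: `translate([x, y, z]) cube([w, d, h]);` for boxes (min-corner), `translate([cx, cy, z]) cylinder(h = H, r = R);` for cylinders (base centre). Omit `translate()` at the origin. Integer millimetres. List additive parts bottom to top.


cube([220, 220, 120]);
translate([110, 110, 120]) cylinder(h = 70, r = 70);
translate([110, 110, 190]) cylinder(h = 120, r = 30);
translate([110, 110, 310]) cylinder(h = 60, r = 20);


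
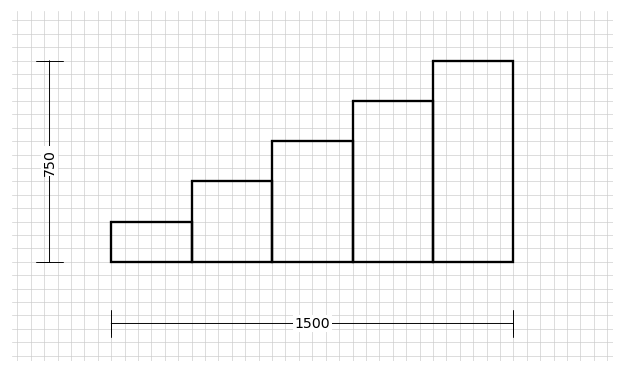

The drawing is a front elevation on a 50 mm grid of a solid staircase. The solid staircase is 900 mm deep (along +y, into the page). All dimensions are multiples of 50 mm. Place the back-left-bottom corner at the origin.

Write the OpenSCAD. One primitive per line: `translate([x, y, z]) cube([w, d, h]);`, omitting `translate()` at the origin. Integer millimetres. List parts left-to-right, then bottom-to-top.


cube([300, 900, 150]);
translate([300, 0, 0]) cube([300, 900, 300]);
translate([600, 0, 0]) cube([300, 900, 450]);
translate([900, 0, 0]) cube([300, 900, 600]);
translate([1200, 0, 0]) cube([300, 900, 750]);


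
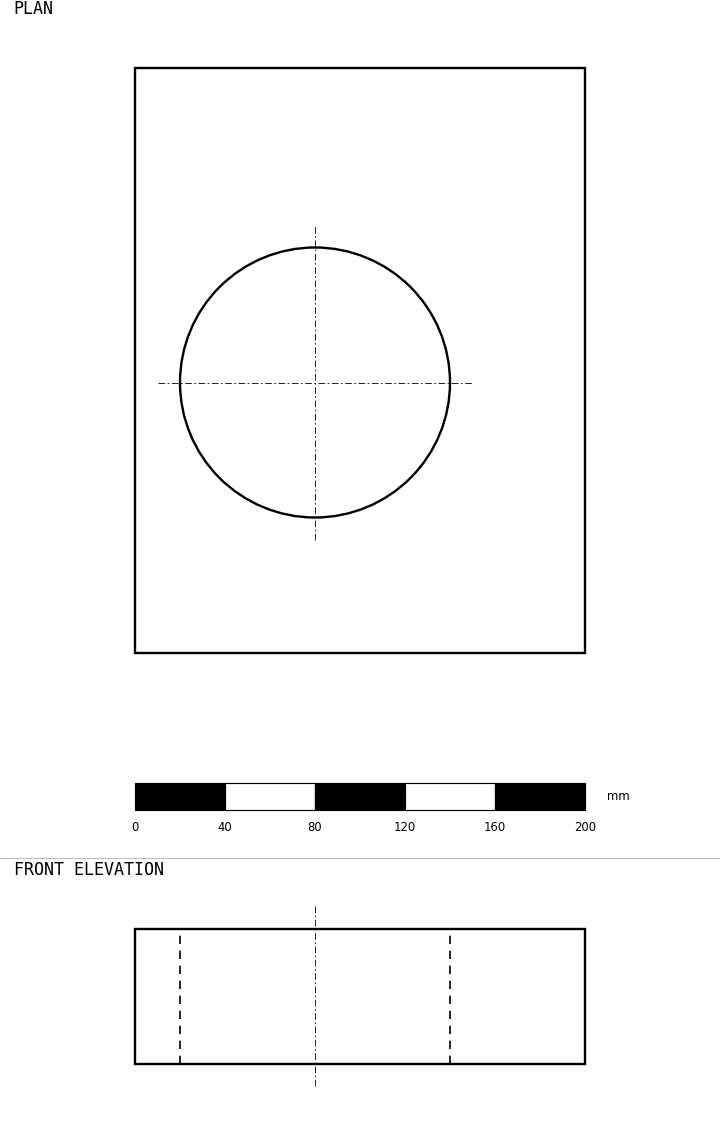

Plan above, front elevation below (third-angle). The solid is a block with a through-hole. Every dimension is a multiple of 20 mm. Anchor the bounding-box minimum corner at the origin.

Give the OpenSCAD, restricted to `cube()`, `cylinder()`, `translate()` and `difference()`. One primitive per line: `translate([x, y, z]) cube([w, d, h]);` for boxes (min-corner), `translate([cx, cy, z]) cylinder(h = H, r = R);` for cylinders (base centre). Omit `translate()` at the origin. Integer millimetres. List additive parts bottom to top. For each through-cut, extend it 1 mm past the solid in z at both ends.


difference() {
  cube([200, 260, 60]);
  translate([80, 120, -1]) cylinder(h = 62, r = 60);
}


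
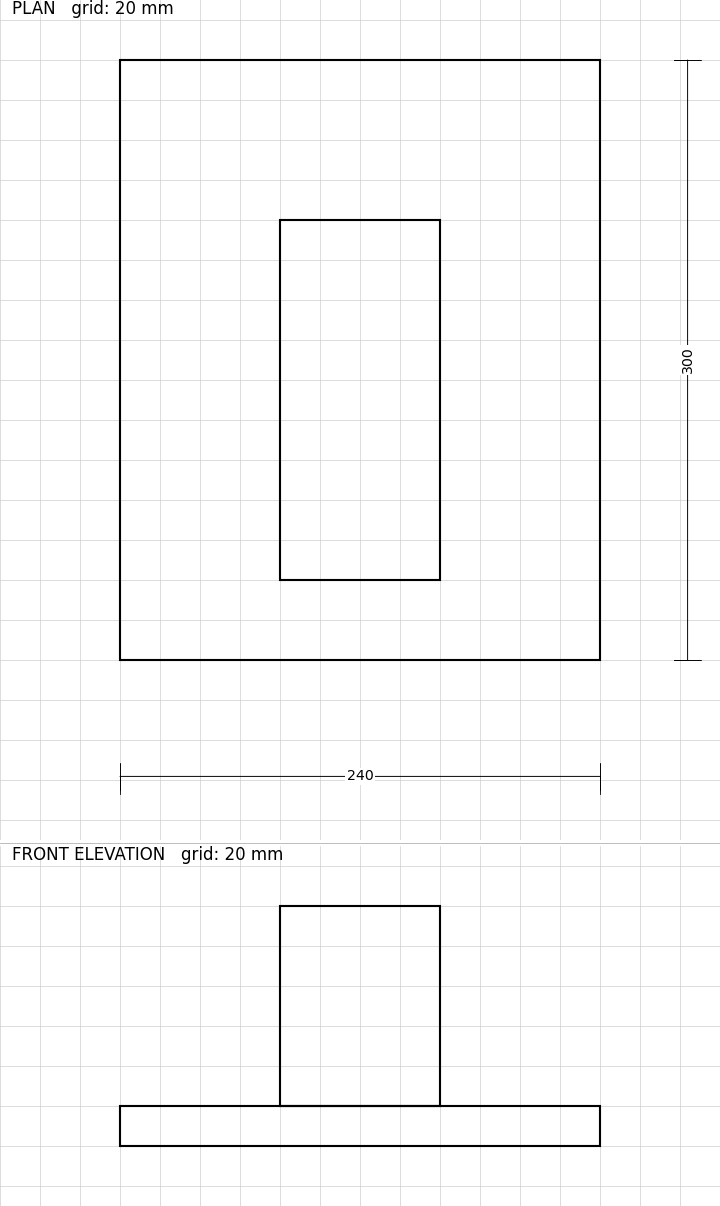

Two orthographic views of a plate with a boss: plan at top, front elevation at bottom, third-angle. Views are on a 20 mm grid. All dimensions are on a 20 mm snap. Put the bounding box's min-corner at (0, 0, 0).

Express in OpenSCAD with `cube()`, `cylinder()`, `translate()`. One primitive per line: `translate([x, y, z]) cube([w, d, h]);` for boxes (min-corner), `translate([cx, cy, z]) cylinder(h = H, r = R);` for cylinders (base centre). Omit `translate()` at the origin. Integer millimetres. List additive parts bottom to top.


cube([240, 300, 20]);
translate([80, 40, 20]) cube([80, 180, 100]);
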